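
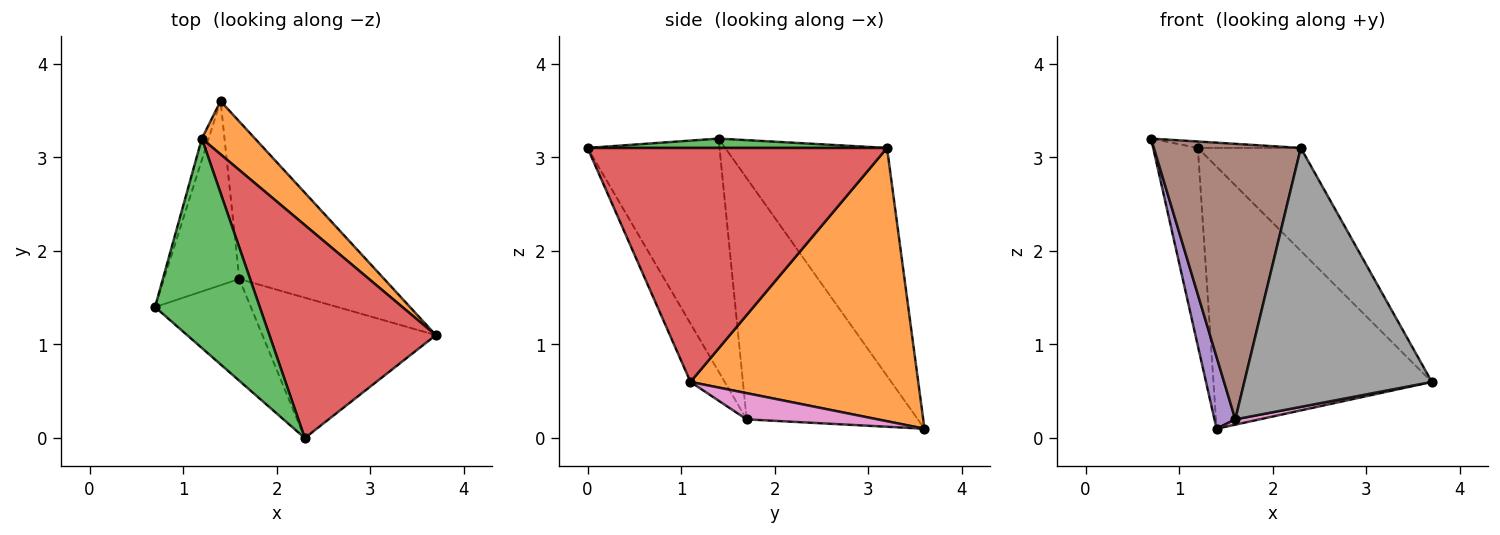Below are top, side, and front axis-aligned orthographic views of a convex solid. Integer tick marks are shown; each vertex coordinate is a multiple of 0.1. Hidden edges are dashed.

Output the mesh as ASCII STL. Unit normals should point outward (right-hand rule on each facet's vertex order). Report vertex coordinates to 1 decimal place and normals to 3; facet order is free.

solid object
 facet normal -0.964 0.266 -0.029
  outer loop
   vertex 1.2 3.2 3.1
   vertex 1.4 3.6 0.1
   vertex 0.7 1.4 3.2
  endloop
 endfacet
 facet normal 0.715 0.685 0.139
  outer loop
   vertex 1.2 3.2 3.1
   vertex 3.7 1.1 0.6
   vertex 1.4 3.6 0.1
  endloop
 endfacet
 facet normal 0.089 0.031 0.996
  outer loop
   vertex 1.2 3.2 3.1
   vertex 0.7 1.4 3.2
   vertex 2.3 0.0 3.1
  endloop
 endfacet
 facet normal 0.785 0.270 0.558
  outer loop
   vertex 1.2 3.2 3.1
   vertex 2.3 0.0 3.1
   vertex 3.7 1.1 0.6
  endloop
 endfacet
 facet normal -0.948 -0.115 -0.296
  outer loop
   vertex 1.6 1.7 0.2
   vertex 0.7 1.4 3.2
   vertex 1.4 3.6 0.1
  endloop
 endfacet
 facet normal -0.644 -0.717 -0.265
  outer loop
   vertex 1.6 1.7 0.2
   vertex 2.3 0.0 3.1
   vertex 0.7 1.4 3.2
  endloop
 endfacet
 facet normal 0.178 -0.033 -0.983
  outer loop
   vertex 1.6 1.7 0.2
   vertex 1.4 3.6 0.1
   vertex 3.7 1.1 0.6
  endloop
 endfacet
 facet normal -0.158 -0.868 -0.471
  outer loop
   vertex 1.6 1.7 0.2
   vertex 3.7 1.1 0.6
   vertex 2.3 0.0 3.1
  endloop
 endfacet
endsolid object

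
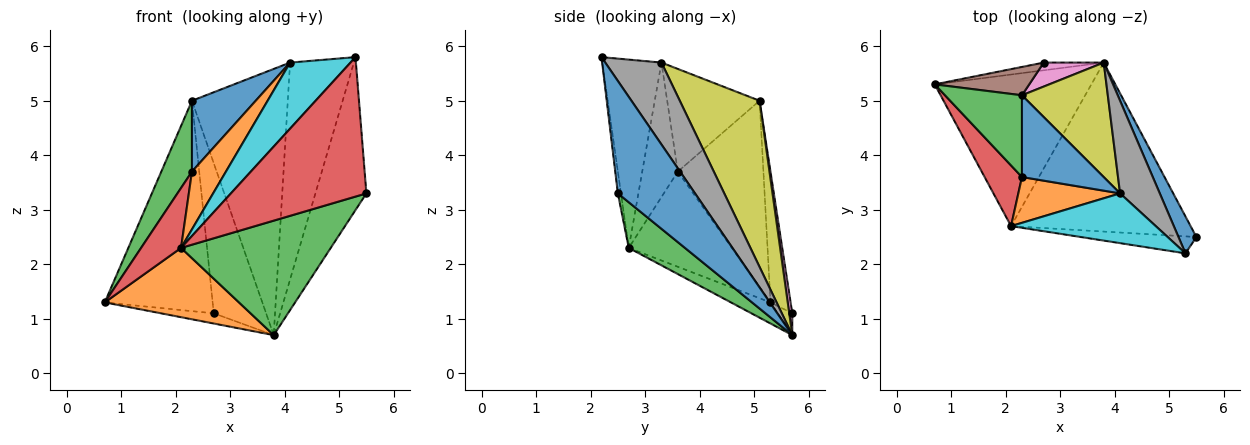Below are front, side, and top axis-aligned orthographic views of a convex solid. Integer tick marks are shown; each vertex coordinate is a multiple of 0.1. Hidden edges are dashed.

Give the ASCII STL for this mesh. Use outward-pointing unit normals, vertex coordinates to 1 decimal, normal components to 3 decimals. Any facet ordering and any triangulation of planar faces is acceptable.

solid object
 facet normal 0.827 0.546 0.132
  outer loop
   vertex 5.3 2.2 5.8
   vertex 5.5 2.5 3.3
   vertex 3.8 5.7 0.7
  endloop
 endfacet
 facet normal -0.121 -0.413 -0.903
  outer loop
   vertex 2.1 2.7 2.3
   vertex 0.7 5.3 1.3
   vertex 3.8 5.7 0.7
  endloop
 endfacet
 facet normal 0.206 -0.549 -0.810
  outer loop
   vertex 2.1 2.7 2.3
   vertex 3.8 5.7 0.7
   vertex 5.5 2.5 3.3
  endloop
 endfacet
 facet normal -0.023 -0.992 -0.121
  outer loop
   vertex 2.1 2.7 2.3
   vertex 5.5 2.5 3.3
   vertex 5.3 2.2 5.8
  endloop
 endfacet
 facet normal -0.215 0.778 -0.590
  outer loop
   vertex 2.7 5.7 1.1
   vertex 3.8 5.7 0.7
   vertex 0.7 5.3 1.3
  endloop
 endfacet
 facet normal -0.182 0.975 0.131
  outer loop
   vertex 2.7 5.7 1.1
   vertex 0.7 5.3 1.3
   vertex 2.3 5.1 5.0
  endloop
 endfacet
 facet normal 0.057 0.986 0.158
  outer loop
   vertex 2.7 5.7 1.1
   vertex 2.3 5.1 5.0
   vertex 3.8 5.7 0.7
  endloop
 endfacet
 facet normal 0.630 0.715 0.305
  outer loop
   vertex 4.1 3.3 5.7
   vertex 5.3 2.2 5.8
   vertex 3.8 5.7 0.7
  endloop
 endfacet
 facet normal 0.608 0.730 0.314
  outer loop
   vertex 4.1 3.3 5.7
   vertex 3.8 5.7 0.7
   vertex 2.3 5.1 5.0
  endloop
 endfacet
 facet normal -0.616 -0.629 0.474
  outer loop
   vertex 4.1 3.3 5.7
   vertex 2.1 2.7 2.3
   vertex 5.3 2.2 5.8
  endloop
 endfacet
 facet normal -0.688 -0.475 0.548
  outer loop
   vertex 2.3 3.6 3.7
   vertex 4.1 3.3 5.7
   vertex 2.3 5.1 5.0
  endloop
 endfacet
 facet normal -0.634 -0.606 0.480
  outer loop
   vertex 2.3 3.6 3.7
   vertex 2.1 2.7 2.3
   vertex 4.1 3.3 5.7
  endloop
 endfacet
 facet normal -0.877 -0.314 0.362
  outer loop
   vertex 2.3 3.6 3.7
   vertex 2.3 5.1 5.0
   vertex 0.7 5.3 1.3
  endloop
 endfacet
 facet normal -0.876 -0.339 0.343
  outer loop
   vertex 2.3 3.6 3.7
   vertex 0.7 5.3 1.3
   vertex 2.1 2.7 2.3
  endloop
 endfacet
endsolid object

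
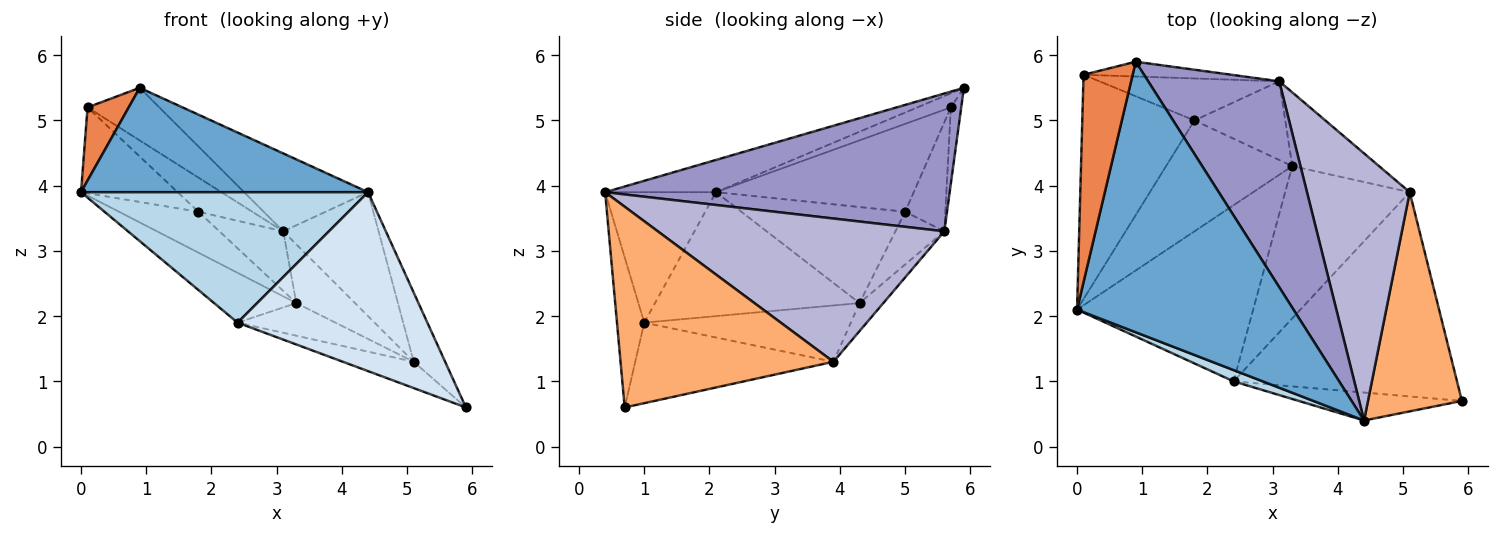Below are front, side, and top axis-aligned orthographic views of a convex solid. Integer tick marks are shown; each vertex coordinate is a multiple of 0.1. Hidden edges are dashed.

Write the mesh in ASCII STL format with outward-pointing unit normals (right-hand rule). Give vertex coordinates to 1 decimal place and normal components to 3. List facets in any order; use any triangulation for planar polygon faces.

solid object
 facet normal -0.138 -0.356 0.924
  outer loop
   vertex 4.4 0.4 3.9
   vertex 0.9 5.9 5.5
   vertex 0.0 2.1 3.9
  endloop
 endfacet
 facet normal -0.561 0.225 -0.797
  outer loop
   vertex 2.4 1.0 1.9
   vertex 0.0 2.1 3.9
   vertex 3.3 4.3 2.2
  endloop
 endfacet
 facet normal -0.359 -0.930 0.080
  outer loop
   vertex 2.4 1.0 1.9
   vertex 4.4 0.4 3.9
   vertex 0.0 2.1 3.9
  endloop
 endfacet
 facet normal -0.141 -0.978 -0.153
  outer loop
   vertex 2.4 1.0 1.9
   vertex 5.9 0.7 0.6
   vertex 4.4 0.4 3.9
  endloop
 endfacet
 facet normal -0.261 -0.321 0.910
  outer loop
   vertex 0.1 5.7 5.2
   vertex 0.0 2.1 3.9
   vertex 0.9 5.9 5.5
  endloop
 endfacet
 facet normal 0.898 0.133 0.420
  outer loop
   vertex 5.1 3.9 1.3
   vertex 4.4 0.4 3.9
   vertex 5.9 0.7 0.6
  endloop
 endfacet
 facet normal -0.337 0.120 -0.934
  outer loop
   vertex 5.1 3.9 1.3
   vertex 5.9 0.7 0.6
   vertex 2.4 1.0 1.9
  endloop
 endfacet
 facet normal -0.405 0.192 -0.894
  outer loop
   vertex 5.1 3.9 1.3
   vertex 2.4 1.0 1.9
   vertex 3.3 4.3 2.2
  endloop
 endfacet
 facet normal -0.581 0.282 -0.763
  outer loop
   vertex 1.8 5.0 3.6
   vertex 3.3 4.3 2.2
   vertex 0.0 2.1 3.9
  endloop
 endfacet
 facet normal -0.591 0.289 -0.754
  outer loop
   vertex 1.8 5.0 3.6
   vertex 0.0 2.1 3.9
   vertex 0.1 5.7 5.2
  endloop
 endfacet
 facet normal -0.245 0.604 -0.758
  outer loop
   vertex 3.1 5.6 3.3
   vertex 5.1 3.9 1.3
   vertex 3.3 4.3 2.2
  endloop
 endfacet
 facet normal -0.420 0.548 -0.724
  outer loop
   vertex 3.1 5.6 3.3
   vertex 3.3 4.3 2.2
   vertex 1.8 5.0 3.6
  endloop
 endfacet
 facet normal 0.701 0.252 0.667
  outer loop
   vertex 3.1 5.6 3.3
   vertex 0.9 5.9 5.5
   vertex 4.4 0.4 3.9
  endloop
 endfacet
 facet normal 0.784 0.261 0.563
  outer loop
   vertex 3.1 5.6 3.3
   vertex 4.4 0.4 3.9
   vertex 5.1 3.9 1.3
  endloop
 endfacet
 facet normal -0.138 0.954 -0.268
  outer loop
   vertex 3.1 5.6 3.3
   vertex 0.1 5.7 5.2
   vertex 0.9 5.9 5.5
  endloop
 endfacet
 facet normal -0.426 0.571 -0.702
  outer loop
   vertex 3.1 5.6 3.3
   vertex 1.8 5.0 3.6
   vertex 0.1 5.7 5.2
  endloop
 endfacet
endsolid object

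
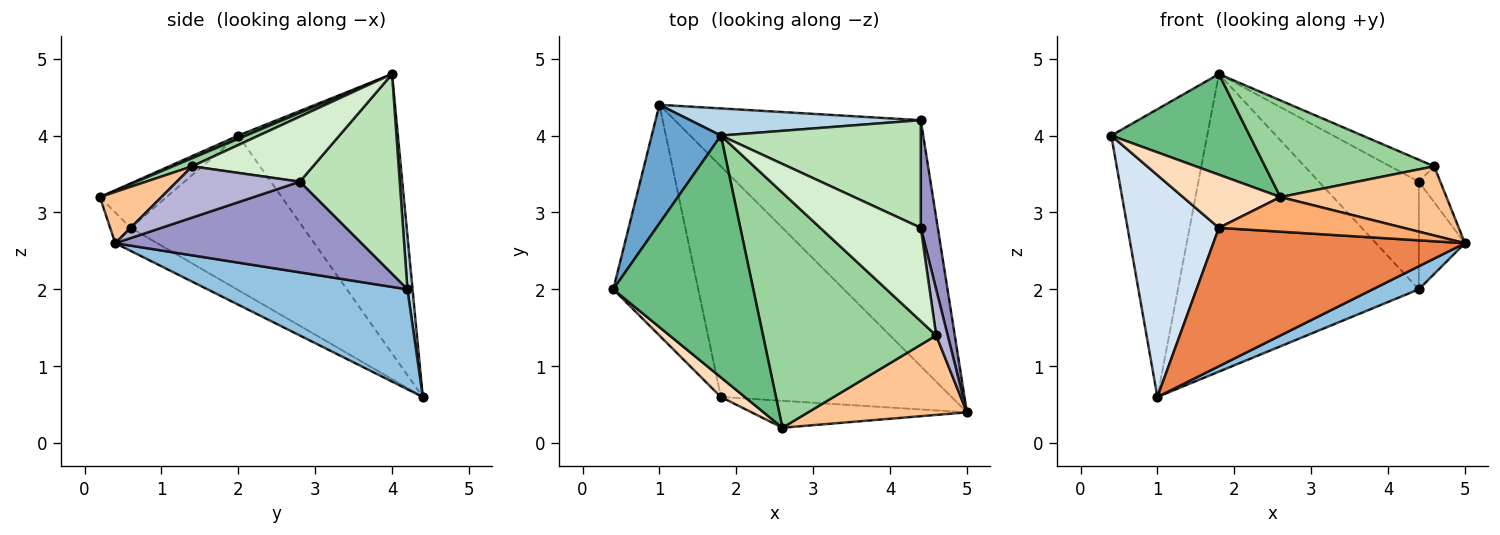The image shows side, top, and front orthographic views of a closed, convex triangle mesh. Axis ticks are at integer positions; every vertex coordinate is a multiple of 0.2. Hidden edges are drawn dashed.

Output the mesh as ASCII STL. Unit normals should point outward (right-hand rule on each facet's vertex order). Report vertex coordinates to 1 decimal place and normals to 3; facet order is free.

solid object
 facet normal -0.838 0.504 0.208
  outer loop
   vertex 1.8 4.0 4.8
   vertex 1.0 4.4 0.6
   vertex 0.4 2.0 4.0
  endloop
 endfacet
 facet normal 0.375 -0.087 -0.923
  outer loop
   vertex 4.4 4.2 2.0
   vertex 5.0 0.4 2.6
   vertex 1.0 4.4 0.6
  endloop
 endfacet
 facet normal 0.021 0.996 0.091
  outer loop
   vertex 4.4 4.2 2.0
   vertex 1.0 4.4 0.6
   vertex 1.8 4.0 4.8
  endloop
 endfacet
 facet normal -0.795 -0.420 -0.437
  outer loop
   vertex 1.8 0.6 2.8
   vertex 0.4 2.0 4.0
   vertex 1.0 4.4 0.6
  endloop
 endfacet
 facet normal -0.085 -0.513 -0.854
  outer loop
   vertex 1.8 0.6 2.8
   vertex 1.0 4.4 0.6
   vertex 5.0 0.4 2.6
  endloop
 endfacet
 facet normal -0.087 -0.786 -0.612
  outer loop
   vertex 2.6 0.2 3.2
   vertex 1.8 0.6 2.8
   vertex 5.0 0.4 2.6
  endloop
 endfacet
 facet normal 0.236 -0.638 0.733
  outer loop
   vertex 2.6 0.2 3.2
   vertex 5.0 0.4 2.6
   vertex 4.6 1.4 3.6
  endloop
 endfacet
 facet normal -0.540 -0.790 0.291
  outer loop
   vertex 2.6 0.2 3.2
   vertex 0.4 2.0 4.0
   vertex 1.8 0.6 2.8
  endloop
 endfacet
 facet normal 0.021 -0.384 0.923
  outer loop
   vertex 2.6 0.2 3.2
   vertex 1.8 4.0 4.8
   vertex 0.4 2.0 4.0
  endloop
 endfacet
 facet normal 0.043 -0.380 0.924
  outer loop
   vertex 2.6 0.2 3.2
   vertex 4.6 1.4 3.6
   vertex 1.8 4.0 4.8
  endloop
 endfacet
 facet normal 0.577 0.577 0.577
  outer loop
   vertex 4.4 2.8 3.4
   vertex 4.4 4.2 2.0
   vertex 1.8 4.0 4.8
  endloop
 endfacet
 facet normal 0.533 0.194 0.824
  outer loop
   vertex 4.4 2.8 3.4
   vertex 1.8 4.0 4.8
   vertex 4.6 1.4 3.6
  endloop
 endfacet
 facet normal 0.967 0.181 0.181
  outer loop
   vertex 4.4 2.8 3.4
   vertex 5.0 0.4 2.6
   vertex 4.4 4.2 2.0
  endloop
 endfacet
 facet normal 0.962 0.168 0.216
  outer loop
   vertex 4.4 2.8 3.4
   vertex 4.6 1.4 3.6
   vertex 5.0 0.4 2.6
  endloop
 endfacet
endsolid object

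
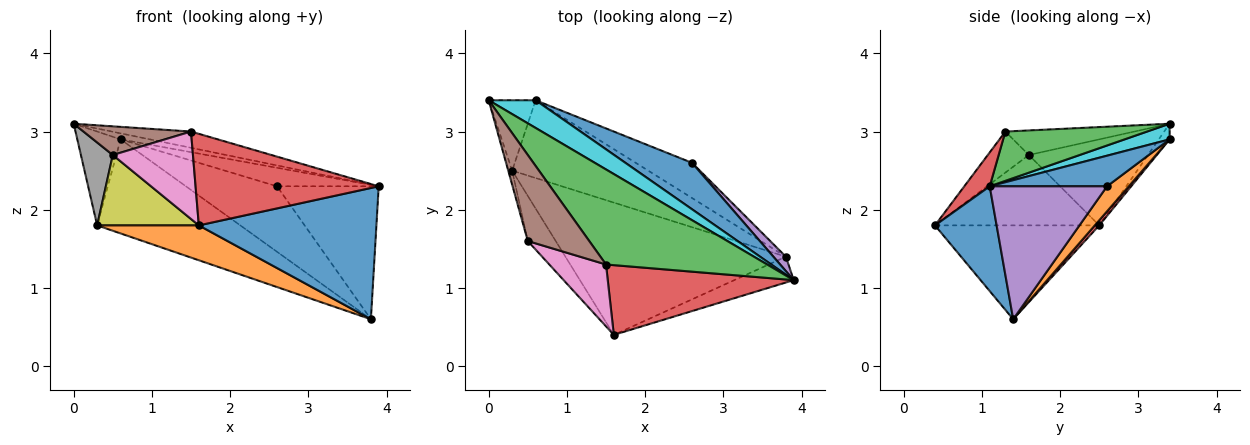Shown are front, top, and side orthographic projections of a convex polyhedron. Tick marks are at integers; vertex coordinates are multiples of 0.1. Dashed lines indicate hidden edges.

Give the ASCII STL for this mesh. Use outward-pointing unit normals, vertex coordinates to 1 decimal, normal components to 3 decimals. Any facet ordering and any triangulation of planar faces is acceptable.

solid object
 facet normal 0.322 -0.929 -0.183
  outer loop
   vertex 3.8 1.4 0.6
   vertex 3.9 1.1 2.3
   vertex 1.6 0.4 1.8
  endloop
 endfacet
 facet normal -0.381 -0.236 -0.894
  outer loop
   vertex 0.3 2.5 1.8
   vertex 3.8 1.4 0.6
   vertex 1.6 0.4 1.8
  endloop
 endfacet
 facet normal 0.289 0.161 0.944
  outer loop
   vertex 1.5 1.3 3.0
   vertex 3.9 1.1 2.3
   vertex 0.0 3.4 3.1
  endloop
 endfacet
 facet normal 0.110 -0.791 0.602
  outer loop
   vertex 1.5 1.3 3.0
   vertex 1.6 0.4 1.8
   vertex 3.9 1.1 2.3
  endloop
 endfacet
 facet normal 0.754 0.653 0.071
  outer loop
   vertex 2.6 2.6 2.3
   vertex 3.9 1.1 2.3
   vertex 3.8 1.4 0.6
  endloop
 endfacet
 facet normal -0.355 -0.296 0.887
  outer loop
   vertex 0.5 1.6 2.7
   vertex 1.5 1.3 3.0
   vertex 0.0 3.4 3.1
  endloop
 endfacet
 facet normal -0.386 -0.753 0.533
  outer loop
   vertex 0.5 1.6 2.7
   vertex 1.6 0.4 1.8
   vertex 1.5 1.3 3.0
  endloop
 endfacet
 facet normal -0.965 -0.258 -0.044
  outer loop
   vertex 0.5 1.6 2.7
   vertex 0.0 3.4 3.1
   vertex 0.3 2.5 1.8
  endloop
 endfacet
 facet normal -0.806 -0.499 -0.320
  outer loop
   vertex 0.5 1.6 2.7
   vertex 0.3 2.5 1.8
   vertex 1.6 0.4 1.8
  endloop
 endfacet
 facet normal 0.310 0.202 0.929
  outer loop
   vertex 0.6 3.4 2.9
   vertex 0.0 3.4 3.1
   vertex 3.9 1.1 2.3
  endloop
 endfacet
 facet normal 0.392 0.340 0.855
  outer loop
   vertex 0.6 3.4 2.9
   vertex 3.9 1.1 2.3
   vertex 2.6 2.6 2.3
  endloop
 endfacet
 facet normal 0.206 0.862 -0.463
  outer loop
   vertex 0.6 3.4 2.9
   vertex 2.6 2.6 2.3
   vertex 3.8 1.4 0.6
  endloop
 endfacet
 facet normal -0.196 0.784 -0.588
  outer loop
   vertex 0.6 3.4 2.9
   vertex 0.3 2.5 1.8
   vertex 0.0 3.4 3.1
  endloop
 endfacet
 facet normal 0.024 0.771 -0.637
  outer loop
   vertex 0.6 3.4 2.9
   vertex 3.8 1.4 0.6
   vertex 0.3 2.5 1.8
  endloop
 endfacet
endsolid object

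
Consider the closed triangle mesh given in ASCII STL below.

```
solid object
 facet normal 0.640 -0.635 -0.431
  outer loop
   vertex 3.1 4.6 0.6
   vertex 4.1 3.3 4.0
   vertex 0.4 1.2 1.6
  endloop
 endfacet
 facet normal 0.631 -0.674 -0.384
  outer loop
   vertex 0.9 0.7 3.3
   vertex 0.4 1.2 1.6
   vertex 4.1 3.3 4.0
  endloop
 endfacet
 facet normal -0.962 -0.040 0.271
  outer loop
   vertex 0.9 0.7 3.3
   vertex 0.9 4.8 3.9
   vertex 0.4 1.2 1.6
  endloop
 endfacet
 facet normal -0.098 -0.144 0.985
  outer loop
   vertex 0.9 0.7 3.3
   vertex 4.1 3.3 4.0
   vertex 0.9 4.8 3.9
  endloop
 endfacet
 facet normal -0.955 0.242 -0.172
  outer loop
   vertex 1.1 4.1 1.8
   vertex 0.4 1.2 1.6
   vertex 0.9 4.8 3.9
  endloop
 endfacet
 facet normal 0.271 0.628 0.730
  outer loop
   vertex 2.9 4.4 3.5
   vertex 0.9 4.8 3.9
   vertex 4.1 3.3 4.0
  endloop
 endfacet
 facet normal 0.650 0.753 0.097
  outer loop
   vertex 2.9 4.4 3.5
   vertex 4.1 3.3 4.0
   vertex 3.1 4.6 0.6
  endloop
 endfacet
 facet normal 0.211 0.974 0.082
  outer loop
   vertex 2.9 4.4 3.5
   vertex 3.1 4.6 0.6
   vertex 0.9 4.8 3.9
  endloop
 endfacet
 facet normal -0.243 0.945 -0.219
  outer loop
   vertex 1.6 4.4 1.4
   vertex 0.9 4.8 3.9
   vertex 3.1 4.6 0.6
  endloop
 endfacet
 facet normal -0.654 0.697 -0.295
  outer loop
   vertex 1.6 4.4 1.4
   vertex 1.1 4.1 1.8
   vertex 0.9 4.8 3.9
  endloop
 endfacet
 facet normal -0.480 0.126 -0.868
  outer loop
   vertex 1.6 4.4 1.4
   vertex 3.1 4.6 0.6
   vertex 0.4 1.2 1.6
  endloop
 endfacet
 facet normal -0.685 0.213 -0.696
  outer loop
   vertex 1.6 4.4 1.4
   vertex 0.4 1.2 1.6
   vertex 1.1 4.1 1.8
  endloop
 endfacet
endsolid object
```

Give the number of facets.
12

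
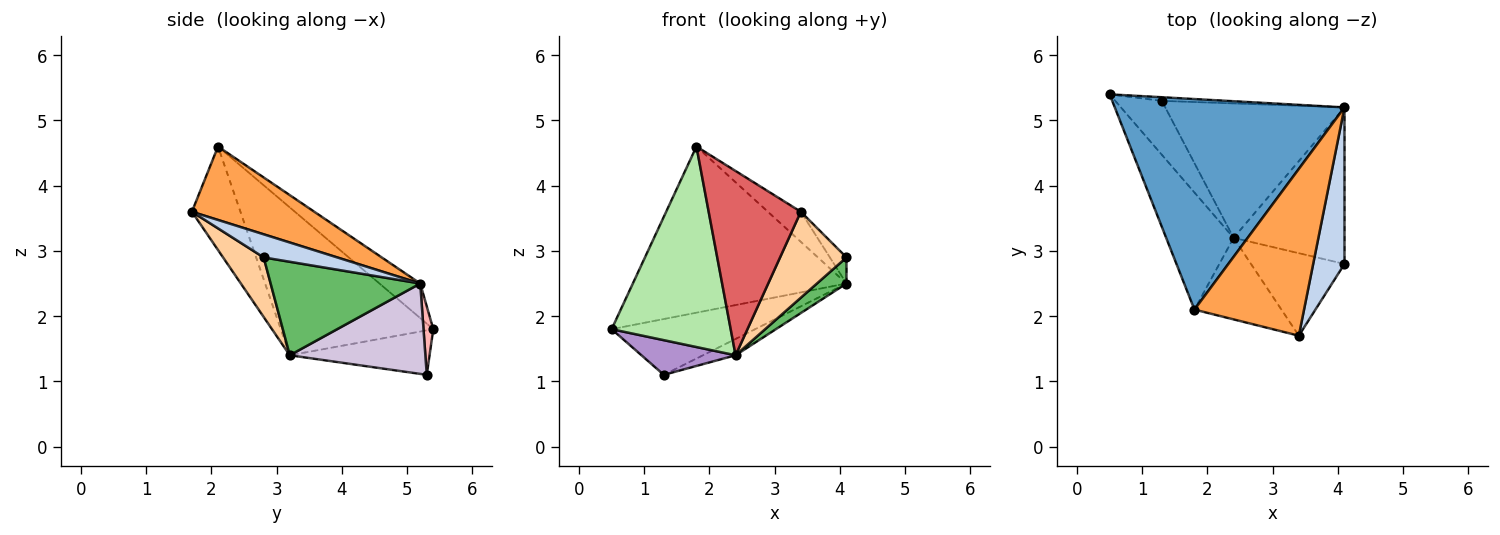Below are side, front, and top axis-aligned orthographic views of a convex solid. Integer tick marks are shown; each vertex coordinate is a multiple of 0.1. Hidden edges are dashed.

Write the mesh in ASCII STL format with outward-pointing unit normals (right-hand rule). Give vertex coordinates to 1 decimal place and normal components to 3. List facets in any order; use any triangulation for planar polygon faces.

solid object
 facet normal -0.117 0.615 0.780
  outer loop
   vertex 4.1 5.2 2.5
   vertex 0.5 5.4 1.8
   vertex 1.8 2.1 4.6
  endloop
 endfacet
 facet normal 0.589 0.133 0.797
  outer loop
   vertex 4.1 5.2 2.5
   vertex 3.4 1.7 3.6
   vertex 4.1 2.8 2.9
  endloop
 endfacet
 facet normal 0.551 0.148 0.822
  outer loop
   vertex 4.1 5.2 2.5
   vertex 1.8 2.1 4.6
   vertex 3.4 1.7 3.6
  endloop
 endfacet
 facet normal 0.404 -0.660 -0.634
  outer loop
   vertex 2.4 3.2 1.4
   vertex 4.1 2.8 2.9
   vertex 3.4 1.7 3.6
  endloop
 endfacet
 facet normal 0.639 -0.126 -0.758
  outer loop
   vertex 2.4 3.2 1.4
   vertex 4.1 5.2 2.5
   vertex 4.1 2.8 2.9
  endloop
 endfacet
 facet normal -0.742 -0.579 -0.338
  outer loop
   vertex 2.4 3.2 1.4
   vertex 1.8 2.1 4.6
   vertex 0.5 5.4 1.8
  endloop
 endfacet
 facet normal -0.434 -0.824 -0.365
  outer loop
   vertex 2.4 3.2 1.4
   vertex 3.4 1.7 3.6
   vertex 1.8 2.1 4.6
  endloop
 endfacet
 facet normal 0.068 0.996 -0.065
  outer loop
   vertex 1.3 5.3 1.1
   vertex 0.5 5.4 1.8
   vertex 4.1 5.2 2.5
  endloop
 endfacet
 facet normal -0.626 -0.422 -0.656
  outer loop
   vertex 1.3 5.3 1.1
   vertex 2.4 3.2 1.4
   vertex 0.5 5.4 1.8
  endloop
 endfacet
 facet normal 0.448 0.108 -0.888
  outer loop
   vertex 1.3 5.3 1.1
   vertex 4.1 5.2 2.5
   vertex 2.4 3.2 1.4
  endloop
 endfacet
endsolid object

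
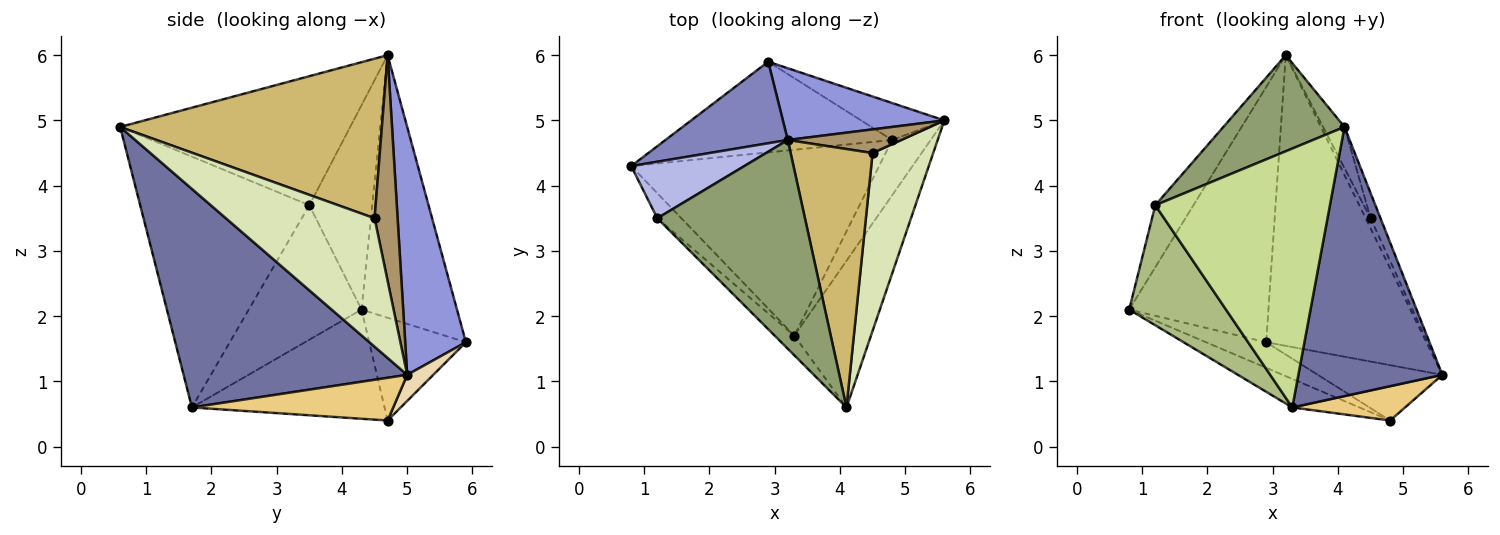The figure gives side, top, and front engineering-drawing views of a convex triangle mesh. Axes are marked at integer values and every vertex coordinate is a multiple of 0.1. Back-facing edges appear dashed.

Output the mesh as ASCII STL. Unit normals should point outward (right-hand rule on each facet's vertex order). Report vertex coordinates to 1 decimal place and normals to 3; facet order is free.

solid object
 facet normal 0.806 -0.519 -0.283
  outer loop
   vertex 3.3 1.7 0.6
   vertex 5.6 5.0 1.1
   vertex 4.1 0.6 4.9
  endloop
 endfacet
 facet normal -0.547 0.797 0.255
  outer loop
   vertex 2.9 5.9 1.6
   vertex 0.8 4.3 2.1
   vertex 3.2 4.7 6.0
  endloop
 endfacet
 facet normal 0.345 0.911 0.225
  outer loop
   vertex 2.9 5.9 1.6
   vertex 3.2 4.7 6.0
   vertex 5.6 5.0 1.1
  endloop
 endfacet
 facet normal -0.773 0.469 0.428
  outer loop
   vertex 1.2 3.5 3.7
   vertex 3.2 4.7 6.0
   vertex 0.8 4.3 2.1
  endloop
 endfacet
 facet normal -0.622 -0.327 0.711
  outer loop
   vertex 1.2 3.5 3.7
   vertex 4.1 0.6 4.9
   vertex 3.2 4.7 6.0
  endloop
 endfacet
 facet normal -0.752 -0.645 -0.135
  outer loop
   vertex 1.2 3.5 3.7
   vertex 0.8 4.3 2.1
   vertex 3.3 1.7 0.6
  endloop
 endfacet
 facet normal -0.695 -0.717 -0.054
  outer loop
   vertex 1.2 3.5 3.7
   vertex 3.3 1.7 0.6
   vertex 4.1 0.6 4.9
  endloop
 endfacet
 facet normal 0.903 0.060 0.426
  outer loop
   vertex 4.5 4.5 3.5
   vertex 4.1 0.6 4.9
   vertex 5.6 5.0 1.1
  endloop
 endfacet
 facet normal 0.878 0.188 0.441
  outer loop
   vertex 4.5 4.5 3.5
   vertex 5.6 5.0 1.1
   vertex 3.2 4.7 6.0
  endloop
 endfacet
 facet normal 0.887 0.073 0.456
  outer loop
   vertex 4.5 4.5 3.5
   vertex 3.2 4.7 6.0
   vertex 4.1 0.6 4.9
  endloop
 endfacet
 facet normal 0.685 -0.384 -0.619
  outer loop
   vertex 4.8 4.7 0.4
   vertex 5.6 5.0 1.1
   vertex 3.3 1.7 0.6
  endloop
 endfacet
 facet normal 0.172 0.819 -0.547
  outer loop
   vertex 4.8 4.7 0.4
   vertex 2.9 5.9 1.6
   vertex 5.6 5.0 1.1
  endloop
 endfacet
 facet normal -0.399 0.139 -0.906
  outer loop
   vertex 4.8 4.7 0.4
   vertex 3.3 1.7 0.6
   vertex 0.8 4.3 2.1
  endloop
 endfacet
 facet normal -0.400 0.249 -0.882
  outer loop
   vertex 4.8 4.7 0.4
   vertex 0.8 4.3 2.1
   vertex 2.9 5.9 1.6
  endloop
 endfacet
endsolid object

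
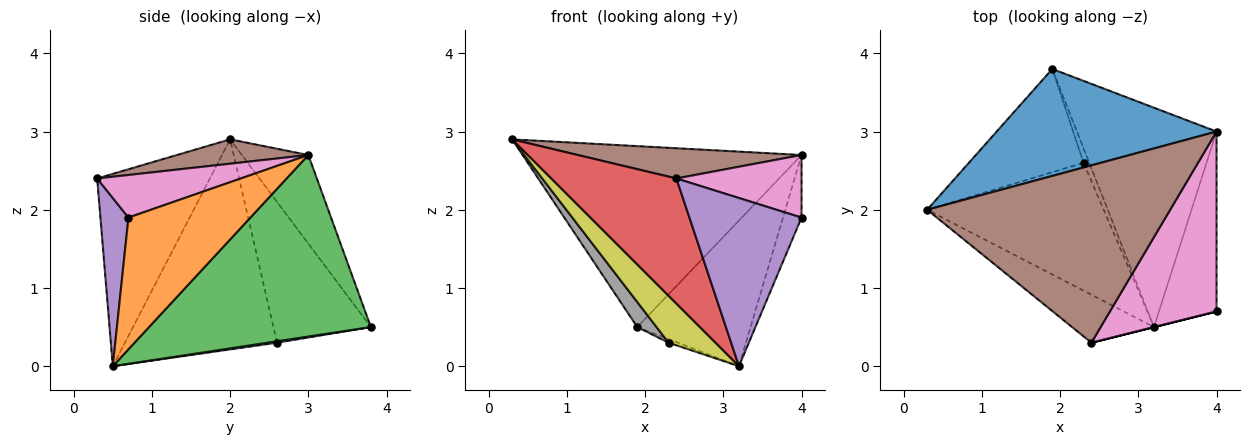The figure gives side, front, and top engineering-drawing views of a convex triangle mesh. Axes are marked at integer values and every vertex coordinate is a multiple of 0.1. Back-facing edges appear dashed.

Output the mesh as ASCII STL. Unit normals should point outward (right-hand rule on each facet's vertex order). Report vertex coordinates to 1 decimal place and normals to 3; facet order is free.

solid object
 facet normal -0.201 0.843 0.498
  outer loop
   vertex 4.0 3.0 2.7
   vertex 1.9 3.8 0.5
   vertex 0.3 2.0 2.9
  endloop
 endfacet
 facet normal 0.908 0.138 -0.397
  outer loop
   vertex 4.0 3.0 2.7
   vertex 4.0 0.7 1.9
   vertex 3.2 0.5 0.0
  endloop
 endfacet
 facet normal 0.735 0.375 -0.565
  outer loop
   vertex 4.0 3.0 2.7
   vertex 3.2 0.5 0.0
   vertex 1.9 3.8 0.5
  endloop
 endfacet
 facet normal -0.644 -0.715 -0.274
  outer loop
   vertex 2.4 0.3 2.4
   vertex 0.3 2.0 2.9
   vertex 3.2 0.5 0.0
  endloop
 endfacet
 facet normal 0.243 -0.970 0.000
  outer loop
   vertex 2.4 0.3 2.4
   vertex 3.2 0.5 0.0
   vertex 4.0 0.7 1.9
  endloop
 endfacet
 facet normal 0.098 -0.167 0.981
  outer loop
   vertex 2.4 0.3 2.4
   vertex 4.0 3.0 2.7
   vertex 0.3 2.0 2.9
  endloop
 endfacet
 facet normal 0.353 -0.307 0.884
  outer loop
   vertex 2.4 0.3 2.4
   vertex 4.0 0.7 1.9
   vertex 4.0 3.0 2.7
  endloop
 endfacet
 facet normal -0.766 -0.151 -0.624
  outer loop
   vertex 2.3 2.6 0.3
   vertex 0.3 2.0 2.9
   vertex 1.9 3.8 0.5
  endloop
 endfacet
 facet normal -0.745 -0.230 -0.626
  outer loop
   vertex 2.3 2.6 0.3
   vertex 3.2 0.5 0.0
   vertex 0.3 2.0 2.9
  endloop
 endfacet
 facet normal 0.236 0.236 -0.943
  outer loop
   vertex 2.3 2.6 0.3
   vertex 1.9 3.8 0.5
   vertex 3.2 0.5 0.0
  endloop
 endfacet
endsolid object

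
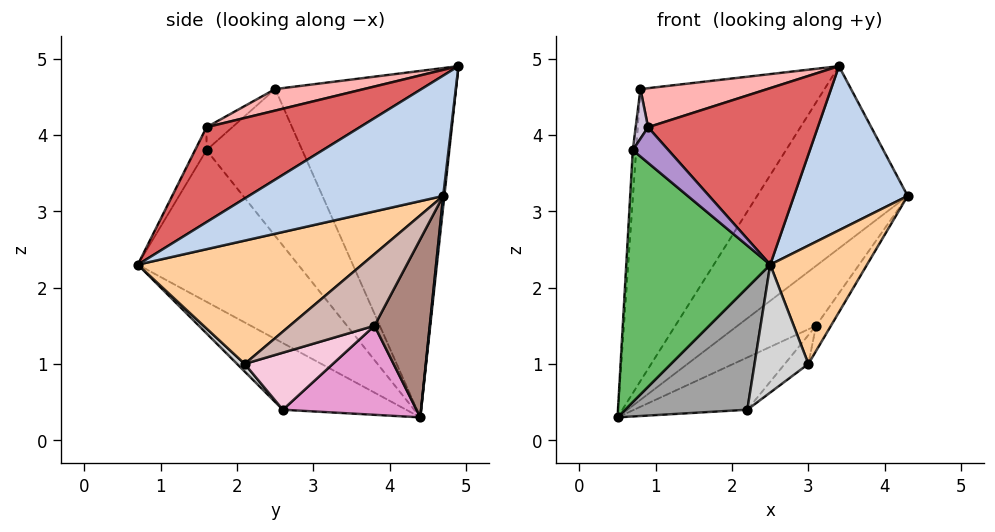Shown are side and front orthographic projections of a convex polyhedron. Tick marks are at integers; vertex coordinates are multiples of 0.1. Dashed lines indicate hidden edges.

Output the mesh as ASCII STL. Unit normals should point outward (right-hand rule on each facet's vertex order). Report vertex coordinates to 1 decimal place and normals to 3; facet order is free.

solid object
 facet normal 0.008 0.994 -0.113
  outer loop
   vertex 3.4 4.9 4.9
   vertex 4.3 4.7 3.2
   vertex 0.5 4.4 0.3
  endloop
 endfacet
 facet normal 0.767 -0.448 0.459
  outer loop
   vertex 3.4 4.9 4.9
   vertex 2.5 0.7 2.3
   vertex 4.3 4.7 3.2
  endloop
 endfacet
 facet normal -0.658 0.670 0.342
  outer loop
   vertex 0.8 2.5 4.6
   vertex 3.4 4.9 4.9
   vertex 0.5 4.4 0.3
  endloop
 endfacet
 facet normal 0.916 -0.395 -0.074
  outer loop
   vertex 3.0 2.1 1.0
   vertex 4.3 4.7 3.2
   vertex 2.5 0.7 2.3
  endloop
 endfacet
 facet normal -0.668 -0.599 -0.441
  outer loop
   vertex 0.7 1.6 3.8
   vertex 0.5 4.4 0.3
   vertex 2.5 0.7 2.3
  endloop
 endfacet
 facet normal -0.996 0.035 0.085
  outer loop
   vertex 0.7 1.6 3.8
   vertex 0.8 2.5 4.6
   vertex 0.5 4.4 0.3
  endloop
 endfacet
 facet normal 0.482 -0.534 0.695
  outer loop
   vertex 0.9 1.6 4.1
   vertex 2.5 0.7 2.3
   vertex 3.4 4.9 4.9
  endloop
 endfacet
 facet normal 0.305 -0.436 0.846
  outer loop
   vertex 0.9 1.6 4.1
   vertex 3.4 4.9 4.9
   vertex 0.8 2.5 4.6
  endloop
 endfacet
 facet normal -0.300 -0.933 0.200
  outer loop
   vertex 0.9 1.6 4.1
   vertex 0.7 1.6 3.8
   vertex 2.5 0.7 2.3
  endloop
 endfacet
 facet normal -0.772 -0.372 0.515
  outer loop
   vertex 0.9 1.6 4.1
   vertex 0.8 2.5 4.6
   vertex 0.7 1.6 3.8
  endloop
 endfacet
 facet normal 0.441 0.626 -0.643
  outer loop
   vertex 3.1 3.8 1.5
   vertex 0.5 4.4 0.3
   vertex 4.3 4.7 3.2
  endloop
 endfacet
 facet normal 0.774 0.136 -0.618
  outer loop
   vertex 3.1 3.8 1.5
   vertex 4.3 4.7 3.2
   vertex 3.0 2.1 1.0
  endloop
 endfacet
 facet normal 0.459 0.389 -0.799
  outer loop
   vertex 2.2 2.6 0.4
   vertex 0.5 4.4 0.3
   vertex 3.1 3.8 1.5
  endloop
 endfacet
 facet normal 0.659 0.176 -0.731
  outer loop
   vertex 2.2 2.6 0.4
   vertex 3.1 3.8 1.5
   vertex 3.0 2.1 1.0
  endloop
 endfacet
 facet normal -0.611 -0.606 -0.509
  outer loop
   vertex 2.2 2.6 0.4
   vertex 2.5 0.7 2.3
   vertex 0.5 4.4 0.3
  endloop
 endfacet
 facet normal 0.099 -0.696 -0.711
  outer loop
   vertex 2.2 2.6 0.4
   vertex 3.0 2.1 1.0
   vertex 2.5 0.7 2.3
  endloop
 endfacet
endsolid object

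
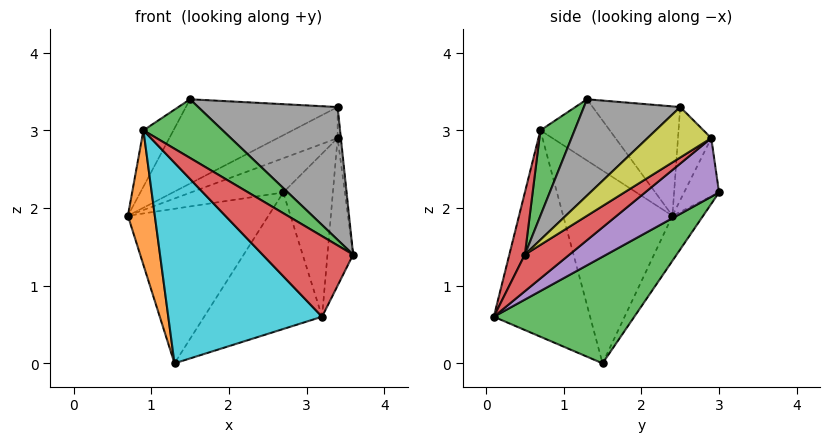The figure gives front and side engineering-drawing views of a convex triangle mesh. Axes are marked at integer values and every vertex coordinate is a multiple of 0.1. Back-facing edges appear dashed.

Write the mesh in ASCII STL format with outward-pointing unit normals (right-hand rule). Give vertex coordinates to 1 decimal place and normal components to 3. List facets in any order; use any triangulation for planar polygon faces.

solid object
 facet normal -0.189 0.863 -0.468
  outer loop
   vertex 1.3 1.5 0.0
   vertex 0.7 2.4 1.9
   vertex 2.7 3.0 2.2
  endloop
 endfacet
 facet normal -0.318 0.841 0.438
  outer loop
   vertex 3.4 2.9 2.9
   vertex 2.7 3.0 2.2
   vertex 0.7 2.4 1.9
  endloop
 endfacet
 facet normal 0.562 0.472 -0.679
  outer loop
   vertex 3.2 0.1 0.6
   vertex 1.3 1.5 0.0
   vertex 2.7 3.0 2.2
  endloop
 endfacet
 facet normal 0.716 0.412 -0.564
  outer loop
   vertex 3.2 0.1 0.6
   vertex 3.4 2.9 2.9
   vertex 3.6 0.5 1.4
  endloop
 endfacet
 facet normal 0.664 0.446 -0.600
  outer loop
   vertex 3.2 0.1 0.6
   vertex 2.7 3.0 2.2
   vertex 3.4 2.9 2.9
  endloop
 endfacet
 facet normal -0.371 0.643 0.670
  outer loop
   vertex 3.4 2.5 3.3
   vertex 0.7 2.4 1.9
   vertex 1.5 1.3 3.4
  endloop
 endfacet
 facet normal -0.366 0.658 0.658
  outer loop
   vertex 3.4 2.5 3.3
   vertex 3.4 2.9 2.9
   vertex 0.7 2.4 1.9
  endloop
 endfacet
 facet normal 0.417 -0.604 0.679
  outer loop
   vertex 3.4 2.5 3.3
   vertex 1.5 1.3 3.4
   vertex 3.6 0.5 1.4
  endloop
 endfacet
 facet normal 0.997 0.051 0.051
  outer loop
   vertex 3.4 2.5 3.3
   vertex 3.6 0.5 1.4
   vertex 3.4 2.9 2.9
  endloop
 endfacet
 facet normal -0.509 -0.812 -0.285
  outer loop
   vertex 0.9 0.7 3.0
   vertex 1.3 1.5 0.0
   vertex 3.2 0.1 0.6
  endloop
 endfacet
 facet normal -0.723 0.313 0.615
  outer loop
   vertex 0.9 0.7 3.0
   vertex 1.5 1.3 3.4
   vertex 0.7 2.4 1.9
  endloop
 endfacet
 facet normal -0.953 -0.235 -0.190
  outer loop
   vertex 0.9 0.7 3.0
   vertex 0.7 2.4 1.9
   vertex 1.3 1.5 0.0
  endloop
 endfacet
 facet normal 0.312 -0.723 0.617
  outer loop
   vertex 0.9 0.7 3.0
   vertex 3.6 0.5 1.4
   vertex 1.5 1.3 3.4
  endloop
 endfacet
 facet normal 0.156 -0.912 0.378
  outer loop
   vertex 0.9 0.7 3.0
   vertex 3.2 0.1 0.6
   vertex 3.6 0.5 1.4
  endloop
 endfacet
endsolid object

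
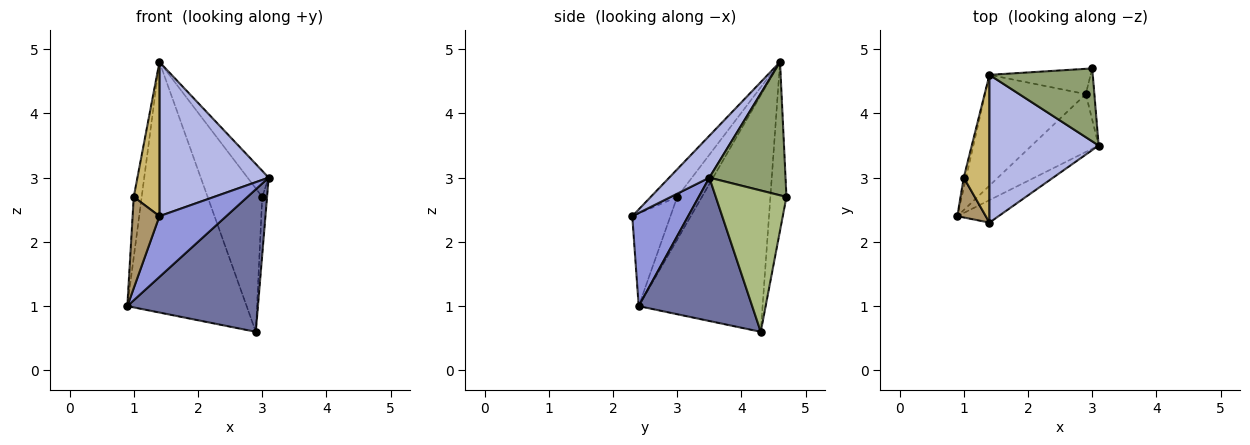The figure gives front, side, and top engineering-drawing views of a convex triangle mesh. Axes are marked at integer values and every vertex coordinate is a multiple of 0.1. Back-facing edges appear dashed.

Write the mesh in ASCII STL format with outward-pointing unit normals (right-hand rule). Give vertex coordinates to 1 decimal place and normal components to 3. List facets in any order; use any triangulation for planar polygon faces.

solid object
 facet normal 0.627 -0.722 -0.293
  outer loop
   vertex 2.9 4.3 0.6
   vertex 3.1 3.5 3.0
   vertex 0.9 2.4 1.0
  endloop
 endfacet
 facet normal -0.689 0.663 -0.293
  outer loop
   vertex 2.9 4.3 0.6
   vertex 0.9 2.4 1.0
   vertex 1.4 4.6 4.8
  endloop
 endfacet
 facet normal 0.617 -0.738 -0.273
  outer loop
   vertex 1.4 2.3 2.4
   vertex 0.9 2.4 1.0
   vertex 3.1 3.5 3.0
  endloop
 endfacet
 facet normal 0.257 -0.698 0.669
  outer loop
   vertex 1.4 2.3 2.4
   vertex 3.1 3.5 3.0
   vertex 1.4 4.6 4.8
  endloop
 endfacet
 facet normal 0.772 0.214 0.598
  outer loop
   vertex 3.0 4.7 2.7
   vertex 1.4 4.6 4.8
   vertex 3.1 3.5 3.0
  endloop
 endfacet
 facet normal 0.996 0.068 -0.060
  outer loop
   vertex 3.0 4.7 2.7
   vertex 3.1 3.5 3.0
   vertex 2.9 4.3 0.6
  endloop
 endfacet
 facet normal -0.278 0.946 -0.167
  outer loop
   vertex 3.0 4.7 2.7
   vertex 2.9 4.3 0.6
   vertex 1.4 4.6 4.8
  endloop
 endfacet
 facet normal -0.951 0.306 -0.052
  outer loop
   vertex 1.0 3.0 2.7
   vertex 1.4 4.6 4.8
   vertex 0.9 2.4 1.0
  endloop
 endfacet
 facet normal -0.793 -0.558 0.244
  outer loop
   vertex 1.0 3.0 2.7
   vertex 0.9 2.4 1.0
   vertex 1.4 2.3 2.4
  endloop
 endfacet
 facet normal -0.597 -0.579 0.555
  outer loop
   vertex 1.0 3.0 2.7
   vertex 1.4 2.3 2.4
   vertex 1.4 4.6 4.8
  endloop
 endfacet
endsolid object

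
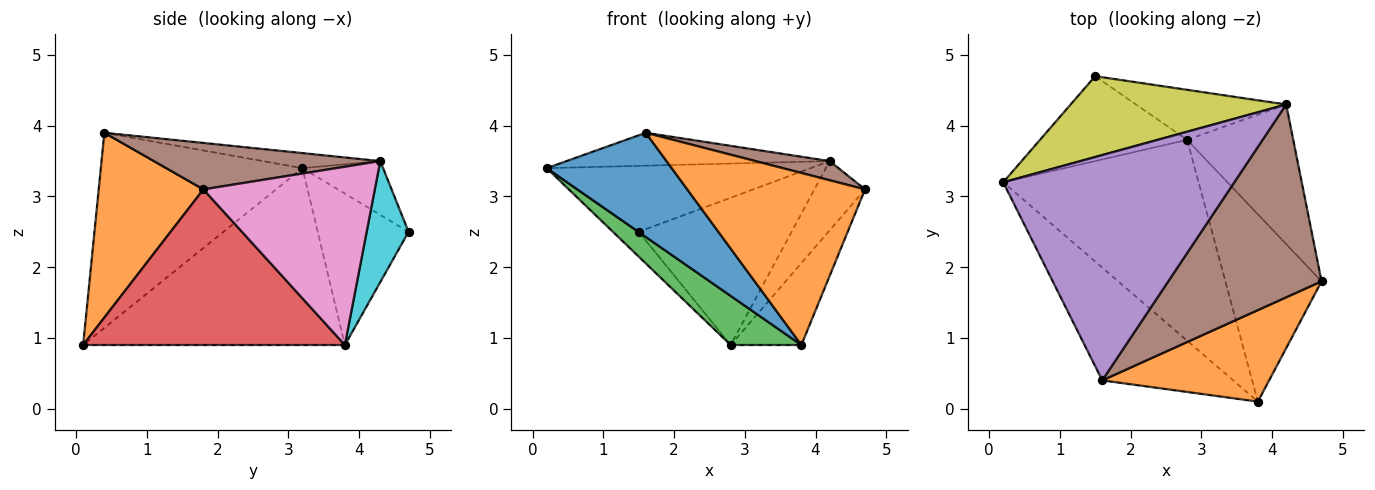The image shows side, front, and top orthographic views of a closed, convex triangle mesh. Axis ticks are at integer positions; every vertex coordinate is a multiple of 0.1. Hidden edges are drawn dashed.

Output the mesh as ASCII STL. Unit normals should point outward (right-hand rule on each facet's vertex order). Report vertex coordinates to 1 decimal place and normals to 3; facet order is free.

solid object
 facet normal -0.738 -0.458 -0.496
  outer loop
   vertex 3.8 0.1 0.9
   vertex 1.6 0.4 3.9
   vertex 0.2 3.2 3.4
  endloop
 endfacet
 facet normal 0.461 -0.783 0.417
  outer loop
   vertex 3.8 0.1 0.9
   vertex 4.7 1.8 3.1
   vertex 1.6 0.4 3.9
  endloop
 endfacet
 facet normal -0.660 -0.178 -0.730
  outer loop
   vertex 2.8 3.8 0.9
   vertex 3.8 0.1 0.9
   vertex 0.2 3.2 3.4
  endloop
 endfacet
 facet normal 0.829 0.224 -0.512
  outer loop
   vertex 2.8 3.8 0.9
   vertex 4.7 1.8 3.1
   vertex 3.8 0.1 0.9
  endloop
 endfacet
 facet normal -0.064 0.144 0.987
  outer loop
   vertex 4.2 4.3 3.5
   vertex 0.2 3.2 3.4
   vertex 1.6 0.4 3.9
  endloop
 endfacet
 facet normal 0.289 -0.095 0.953
  outer loop
   vertex 4.2 4.3 3.5
   vertex 1.6 0.4 3.9
   vertex 4.7 1.8 3.1
  endloop
 endfacet
 facet normal 0.833 0.246 -0.496
  outer loop
   vertex 4.2 4.3 3.5
   vertex 4.7 1.8 3.1
   vertex 2.8 3.8 0.9
  endloop
 endfacet
 facet normal -0.703 0.199 -0.683
  outer loop
   vertex 1.5 4.7 2.5
   vertex 2.8 3.8 0.9
   vertex 0.2 3.2 3.4
  endloop
 endfacet
 facet normal -0.190 0.621 0.761
  outer loop
   vertex 1.5 4.7 2.5
   vertex 0.2 3.2 3.4
   vertex 4.2 4.3 3.5
  endloop
 endfacet
 facet normal 0.251 0.916 -0.311
  outer loop
   vertex 1.5 4.7 2.5
   vertex 4.2 4.3 3.5
   vertex 2.8 3.8 0.9
  endloop
 endfacet
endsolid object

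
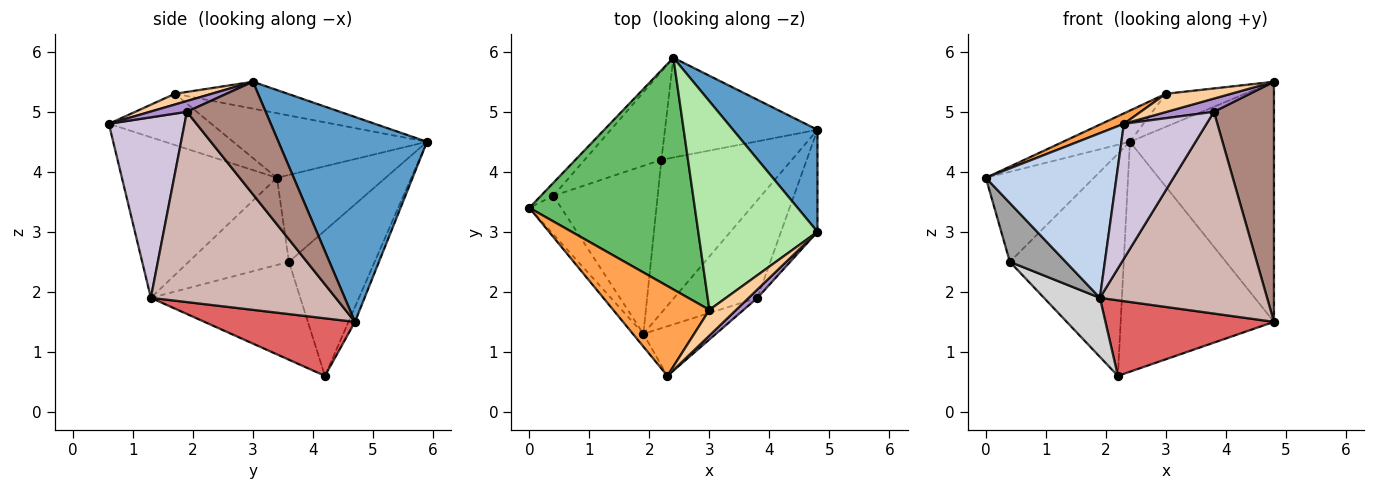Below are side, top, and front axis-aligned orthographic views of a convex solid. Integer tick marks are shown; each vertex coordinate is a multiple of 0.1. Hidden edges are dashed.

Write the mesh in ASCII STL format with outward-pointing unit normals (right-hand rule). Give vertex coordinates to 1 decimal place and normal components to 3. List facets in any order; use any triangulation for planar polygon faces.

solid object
 facet normal 0.688 0.668 0.284
  outer loop
   vertex 2.4 5.9 4.5
   vertex 4.8 3.0 5.5
   vertex 4.8 4.7 1.5
  endloop
 endfacet
 facet normal -0.764 -0.643 -0.050
  outer loop
   vertex 1.9 1.3 1.9
   vertex 2.3 0.6 4.8
   vertex 0.0 3.4 3.9
  endloop
 endfacet
 facet normal -0.467 -0.102 0.878
  outer loop
   vertex 3.0 1.7 5.3
   vertex 0.0 3.4 3.9
   vertex 2.3 0.6 4.8
  endloop
 endfacet
 facet normal 0.311 -0.550 0.775
  outer loop
   vertex 3.0 1.7 5.3
   vertex 2.3 0.6 4.8
   vertex 4.8 3.0 5.5
  endloop
 endfacet
 facet normal -0.361 0.125 0.924
  outer loop
   vertex 3.0 1.7 5.3
   vertex 2.4 5.9 4.5
   vertex 0.0 3.4 3.9
  endloop
 endfacet
 facet normal -0.217 0.153 0.964
  outer loop
   vertex 3.0 1.7 5.3
   vertex 4.8 3.0 5.5
   vertex 2.4 5.9 4.5
  endloop
 endfacet
 facet normal 0.368 -0.412 -0.834
  outer loop
   vertex 2.2 4.2 0.6
   vertex 4.8 4.7 1.5
   vertex 1.9 1.3 1.9
  endloop
 endfacet
 facet normal -0.039 0.917 -0.398
  outer loop
   vertex 2.2 4.2 0.6
   vertex 2.4 5.9 4.5
   vertex 4.8 4.7 1.5
  endloop
 endfacet
 facet normal 0.551 -0.704 0.448
  outer loop
   vertex 3.8 1.9 5.0
   vertex 4.8 3.0 5.5
   vertex 2.3 0.6 4.8
  endloop
 endfacet
 facet normal 0.652 -0.712 -0.262
  outer loop
   vertex 3.8 1.9 5.0
   vertex 2.3 0.6 4.8
   vertex 1.9 1.3 1.9
  endloop
 endfacet
 facet normal 0.770 -0.587 -0.249
  outer loop
   vertex 3.8 1.9 5.0
   vertex 4.8 4.7 1.5
   vertex 4.8 3.0 5.5
  endloop
 endfacet
 facet normal 0.705 -0.638 -0.309
  outer loop
   vertex 3.8 1.9 5.0
   vertex 1.9 1.3 1.9
   vertex 4.8 4.7 1.5
  endloop
 endfacet
 facet normal -0.705 0.702 -0.101
  outer loop
   vertex 0.4 3.6 2.5
   vertex 0.0 3.4 3.9
   vertex 2.4 5.9 4.5
  endloop
 endfacet
 facet normal -0.573 0.762 -0.303
  outer loop
   vertex 0.4 3.6 2.5
   vertex 2.4 5.9 4.5
   vertex 2.2 4.2 0.6
  endloop
 endfacet
 facet normal -0.832 -0.464 -0.304
  outer loop
   vertex 0.4 3.6 2.5
   vertex 1.9 1.3 1.9
   vertex 0.0 3.4 3.9
  endloop
 endfacet
 facet normal -0.663 -0.248 -0.706
  outer loop
   vertex 0.4 3.6 2.5
   vertex 2.2 4.2 0.6
   vertex 1.9 1.3 1.9
  endloop
 endfacet
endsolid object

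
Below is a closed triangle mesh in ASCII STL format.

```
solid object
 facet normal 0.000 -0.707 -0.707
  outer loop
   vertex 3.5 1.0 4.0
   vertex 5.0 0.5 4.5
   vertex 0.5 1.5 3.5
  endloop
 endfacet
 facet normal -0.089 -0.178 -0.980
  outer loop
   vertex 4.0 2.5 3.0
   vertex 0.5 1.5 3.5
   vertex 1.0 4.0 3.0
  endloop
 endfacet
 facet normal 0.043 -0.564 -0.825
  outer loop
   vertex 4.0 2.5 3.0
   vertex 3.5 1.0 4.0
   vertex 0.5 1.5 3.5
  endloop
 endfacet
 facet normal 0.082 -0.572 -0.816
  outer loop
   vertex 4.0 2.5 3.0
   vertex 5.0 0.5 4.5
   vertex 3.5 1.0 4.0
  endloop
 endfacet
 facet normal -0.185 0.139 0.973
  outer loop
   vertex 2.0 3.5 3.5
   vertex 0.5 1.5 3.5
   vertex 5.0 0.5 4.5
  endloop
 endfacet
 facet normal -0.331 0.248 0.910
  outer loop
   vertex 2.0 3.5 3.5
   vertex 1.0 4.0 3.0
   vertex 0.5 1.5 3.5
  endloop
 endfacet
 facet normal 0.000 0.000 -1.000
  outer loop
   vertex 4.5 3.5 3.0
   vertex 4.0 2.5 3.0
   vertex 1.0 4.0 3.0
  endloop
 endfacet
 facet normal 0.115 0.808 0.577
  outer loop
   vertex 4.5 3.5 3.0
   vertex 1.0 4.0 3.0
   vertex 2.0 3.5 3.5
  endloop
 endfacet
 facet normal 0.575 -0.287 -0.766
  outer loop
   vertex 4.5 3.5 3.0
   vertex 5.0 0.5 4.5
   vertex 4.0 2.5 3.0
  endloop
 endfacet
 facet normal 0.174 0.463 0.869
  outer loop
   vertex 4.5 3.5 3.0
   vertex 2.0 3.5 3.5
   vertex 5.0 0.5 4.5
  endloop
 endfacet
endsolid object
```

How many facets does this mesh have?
10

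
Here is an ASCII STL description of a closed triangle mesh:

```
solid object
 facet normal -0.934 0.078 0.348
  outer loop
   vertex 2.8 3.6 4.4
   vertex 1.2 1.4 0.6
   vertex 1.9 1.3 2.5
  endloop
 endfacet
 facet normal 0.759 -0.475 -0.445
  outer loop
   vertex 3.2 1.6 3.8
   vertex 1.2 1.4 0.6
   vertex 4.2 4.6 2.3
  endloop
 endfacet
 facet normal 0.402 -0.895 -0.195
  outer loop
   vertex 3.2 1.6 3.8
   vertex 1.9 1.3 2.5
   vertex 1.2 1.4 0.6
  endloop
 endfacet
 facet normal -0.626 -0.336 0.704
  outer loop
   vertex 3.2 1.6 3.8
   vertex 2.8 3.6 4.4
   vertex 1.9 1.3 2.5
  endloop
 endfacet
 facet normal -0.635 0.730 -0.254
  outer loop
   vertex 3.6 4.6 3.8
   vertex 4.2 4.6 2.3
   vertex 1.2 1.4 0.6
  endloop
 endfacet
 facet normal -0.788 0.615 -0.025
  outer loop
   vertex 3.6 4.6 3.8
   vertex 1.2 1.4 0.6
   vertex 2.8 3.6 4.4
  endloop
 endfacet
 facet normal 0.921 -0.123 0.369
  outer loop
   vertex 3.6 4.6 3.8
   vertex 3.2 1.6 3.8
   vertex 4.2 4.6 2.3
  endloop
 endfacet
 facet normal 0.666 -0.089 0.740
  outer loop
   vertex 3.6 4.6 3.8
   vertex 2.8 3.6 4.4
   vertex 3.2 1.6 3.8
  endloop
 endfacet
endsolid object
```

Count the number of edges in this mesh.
12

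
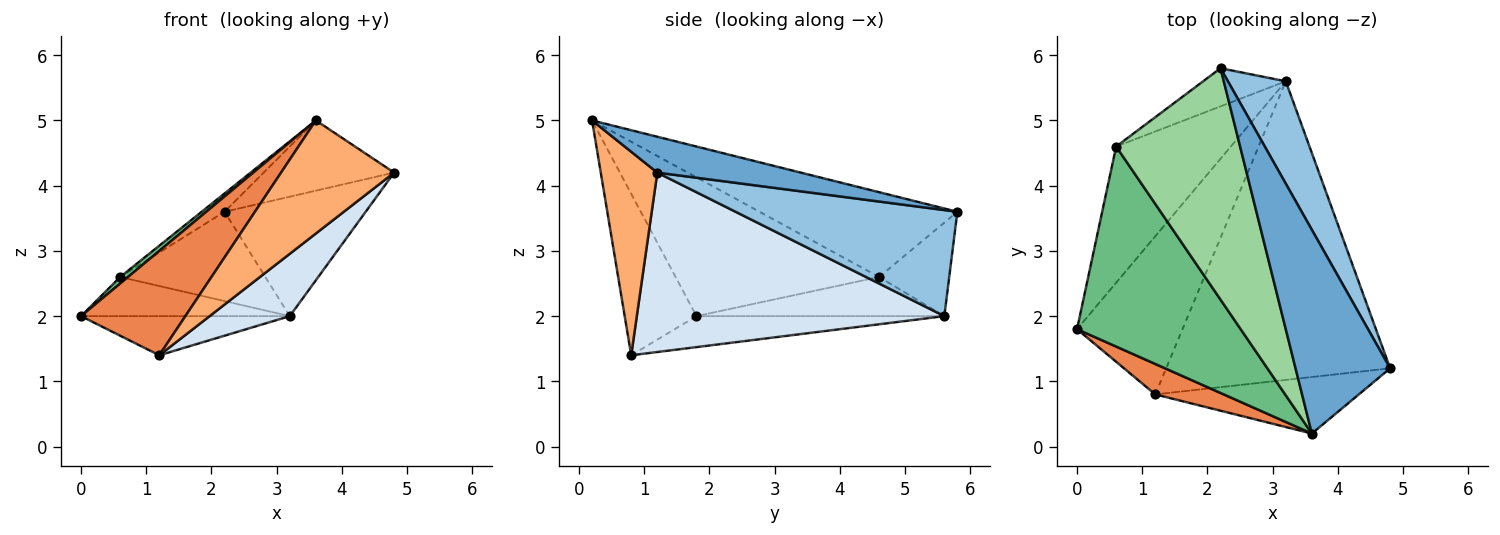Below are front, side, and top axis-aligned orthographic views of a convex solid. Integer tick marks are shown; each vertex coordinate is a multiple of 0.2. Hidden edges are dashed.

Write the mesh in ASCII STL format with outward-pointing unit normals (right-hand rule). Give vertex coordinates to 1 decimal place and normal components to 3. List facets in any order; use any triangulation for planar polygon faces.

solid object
 facet normal 0.338 0.307 0.890
  outer loop
   vertex 3.6 0.2 5.0
   vertex 4.8 1.2 4.2
   vertex 2.2 5.8 3.6
  endloop
 endfacet
 facet normal 0.766 0.488 0.418
  outer loop
   vertex 3.2 5.6 2.0
   vertex 2.2 5.8 3.6
   vertex 4.8 1.2 4.2
  endloop
 endfacet
 facet normal -0.274 0.231 -0.934
  outer loop
   vertex 1.2 0.8 1.4
   vertex 0.0 1.8 2.0
   vertex 3.2 5.6 2.0
  endloop
 endfacet
 facet normal 0.617 -0.161 -0.770
  outer loop
   vertex 1.2 0.8 1.4
   vertex 3.2 5.6 2.0
   vertex 4.8 1.2 4.2
  endloop
 endfacet
 facet normal -0.551 -0.801 0.234
  outer loop
   vertex 1.2 0.8 1.4
   vertex 3.6 0.2 5.0
   vertex 0.0 1.8 2.0
  endloop
 endfacet
 facet normal 0.408 -0.816 -0.408
  outer loop
   vertex 1.2 0.8 1.4
   vertex 4.8 1.2 4.2
   vertex 3.6 0.2 5.0
  endloop
 endfacet
 facet normal -0.312 0.262 -0.913
  outer loop
   vertex 0.6 4.6 2.6
   vertex 3.2 5.6 2.0
   vertex 0.0 1.8 2.0
  endloop
 endfacet
 facet normal -0.406 0.840 -0.359
  outer loop
   vertex 0.6 4.6 2.6
   vertex 2.2 5.8 3.6
   vertex 3.2 5.6 2.0
  endloop
 endfacet
 facet normal -0.646 -0.025 0.763
  outer loop
   vertex 0.6 4.6 2.6
   vertex 0.0 1.8 2.0
   vertex 3.6 0.2 5.0
  endloop
 endfacet
 facet normal -0.563 0.065 0.824
  outer loop
   vertex 0.6 4.6 2.6
   vertex 3.6 0.2 5.0
   vertex 2.2 5.8 3.6
  endloop
 endfacet
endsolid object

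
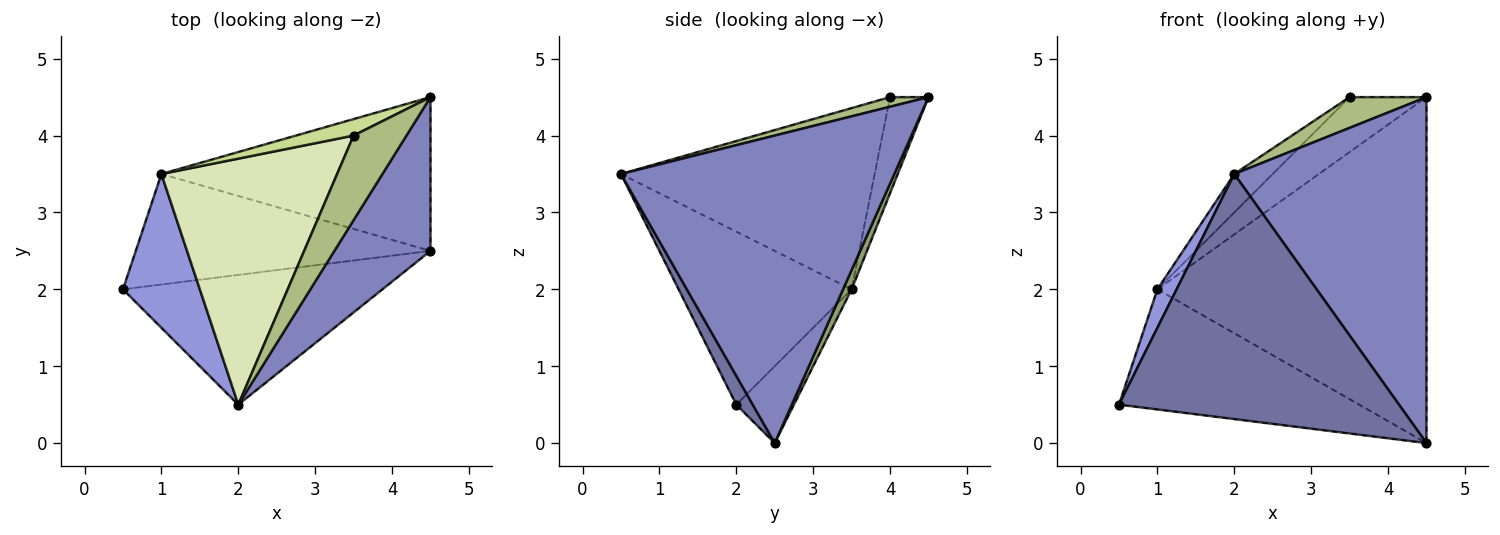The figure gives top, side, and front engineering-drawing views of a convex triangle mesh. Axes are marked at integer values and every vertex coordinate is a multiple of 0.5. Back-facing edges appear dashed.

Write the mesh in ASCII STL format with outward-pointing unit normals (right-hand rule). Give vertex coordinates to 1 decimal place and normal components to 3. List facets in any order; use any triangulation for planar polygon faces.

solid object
 facet normal 0.052 -0.883 -0.467
  outer loop
   vertex 4.5 2.5 0.0
   vertex 2.0 0.5 3.5
   vertex 0.5 2.0 0.5
  endloop
 endfacet
 facet normal 0.793 -0.557 0.248
  outer loop
   vertex 4.5 2.5 0.0
   vertex 4.5 4.5 4.5
   vertex 2.0 0.5 3.5
  endloop
 endfacet
 facet normal -0.909 -0.101 0.404
  outer loop
   vertex 1.0 3.5 2.0
   vertex 0.5 2.0 0.5
   vertex 2.0 0.5 3.5
  endloop
 endfacet
 facet normal -0.174 0.725 -0.667
  outer loop
   vertex 1.0 3.5 2.0
   vertex 4.5 2.5 0.0
   vertex 0.5 2.0 0.5
  endloop
 endfacet
 facet normal 0.029 0.913 -0.406
  outer loop
   vertex 1.0 3.5 2.0
   vertex 4.5 4.5 4.5
   vertex 4.5 2.5 0.0
  endloop
 endfacet
 facet normal 0.168 -0.337 0.926
  outer loop
   vertex 3.5 4.0 4.5
   vertex 2.0 0.5 3.5
   vertex 4.5 4.5 4.5
  endloop
 endfacet
 facet normal -0.432 0.864 0.259
  outer loop
   vertex 3.5 4.0 4.5
   vertex 4.5 4.5 4.5
   vertex 1.0 3.5 2.0
  endloop
 endfacet
 facet normal -0.714 0.108 0.692
  outer loop
   vertex 3.5 4.0 4.5
   vertex 1.0 3.5 2.0
   vertex 2.0 0.5 3.5
  endloop
 endfacet
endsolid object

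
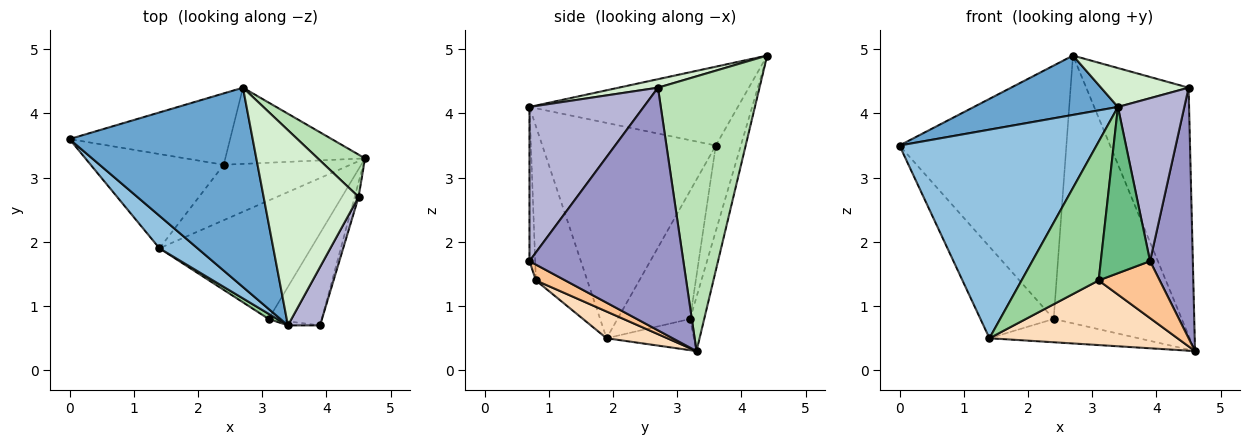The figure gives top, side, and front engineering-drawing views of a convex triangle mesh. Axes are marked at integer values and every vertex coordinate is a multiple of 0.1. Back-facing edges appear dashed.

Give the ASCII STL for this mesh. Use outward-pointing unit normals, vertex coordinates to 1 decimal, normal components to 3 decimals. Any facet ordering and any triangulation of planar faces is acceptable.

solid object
 facet normal -0.381 -0.264 0.886
  outer loop
   vertex 3.4 0.7 4.1
   vertex 2.7 4.4 4.9
   vertex 0.0 3.6 3.5
  endloop
 endfacet
 facet normal -0.656 -0.745 0.116
  outer loop
   vertex 3.4 0.7 4.1
   vertex 0.0 3.6 3.5
   vertex 1.4 1.9 0.5
  endloop
 endfacet
 facet normal -0.568 0.573 -0.590
  outer loop
   vertex 2.4 3.2 0.8
   vertex 1.4 1.9 0.5
   vertex 0.0 3.6 3.5
  endloop
 endfacet
 facet normal -0.221 0.378 -0.899
  outer loop
   vertex 2.4 3.2 0.8
   vertex 4.6 3.3 0.3
   vertex 1.4 1.9 0.5
  endloop
 endfacet
 facet normal -0.143 0.953 -0.268
  outer loop
   vertex 2.4 3.2 0.8
   vertex 0.0 3.6 3.5
   vertex 2.7 4.4 4.9
  endloop
 endfacet
 facet normal -0.105 0.956 -0.272
  outer loop
   vertex 2.4 3.2 0.8
   vertex 2.7 4.4 4.9
   vertex 4.6 3.3 0.3
  endloop
 endfacet
 facet normal 0.245 -0.510 -0.824
  outer loop
   vertex 3.1 0.8 1.4
   vertex 4.6 3.3 0.3
   vertex 3.9 0.7 1.7
  endloop
 endfacet
 facet normal 0.153 -0.473 -0.867
  outer loop
   vertex 3.1 0.8 1.4
   vertex 1.4 1.9 0.5
   vertex 4.6 3.3 0.3
  endloop
 endfacet
 facet normal -0.115 -0.993 -0.024
  outer loop
   vertex 3.1 0.8 1.4
   vertex 3.9 0.7 1.7
   vertex 3.4 0.7 4.1
  endloop
 endfacet
 facet normal -0.554 -0.832 0.031
  outer loop
   vertex 3.1 0.8 1.4
   vertex 3.4 0.7 4.1
   vertex 1.4 1.9 0.5
  endloop
 endfacet
 facet normal 0.699 0.705 0.120
  outer loop
   vertex 4.5 2.7 4.4
   vertex 4.6 3.3 0.3
   vertex 2.7 4.4 4.9
  endloop
 endfacet
 facet normal 0.088 -0.195 0.977
  outer loop
   vertex 4.5 2.7 4.4
   vertex 2.7 4.4 4.9
   vertex 3.4 0.7 4.1
  endloop
 endfacet
 facet normal 0.963 -0.268 -0.016
  outer loop
   vertex 4.5 2.7 4.4
   vertex 3.9 0.7 1.7
   vertex 4.6 3.3 0.3
  endloop
 endfacet
 facet normal 0.851 -0.495 0.177
  outer loop
   vertex 4.5 2.7 4.4
   vertex 3.4 0.7 4.1
   vertex 3.9 0.7 1.7
  endloop
 endfacet
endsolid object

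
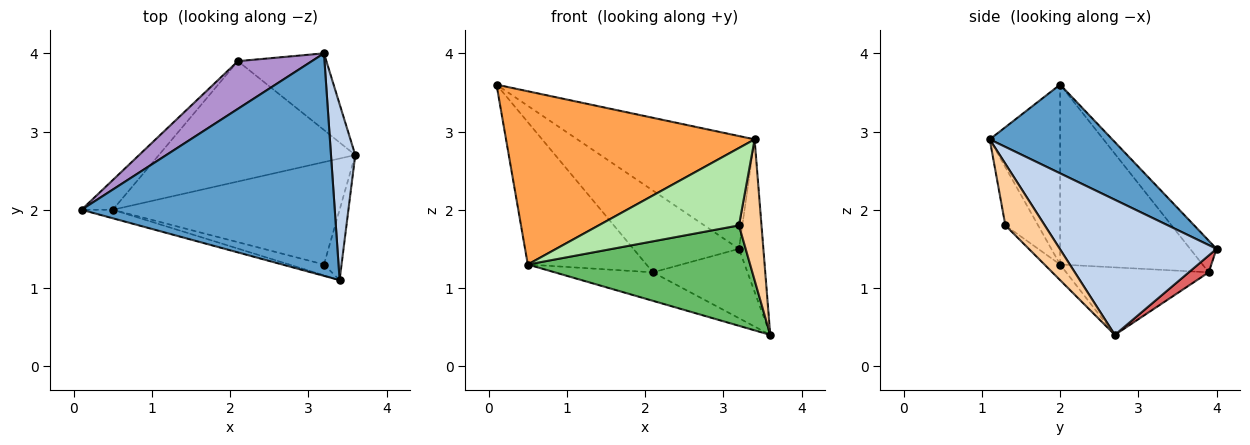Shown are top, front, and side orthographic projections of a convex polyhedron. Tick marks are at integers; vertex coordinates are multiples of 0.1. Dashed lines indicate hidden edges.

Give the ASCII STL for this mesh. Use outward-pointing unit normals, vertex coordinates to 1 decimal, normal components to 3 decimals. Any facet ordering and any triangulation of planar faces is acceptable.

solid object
 facet normal 0.298 0.432 0.851
  outer loop
   vertex 3.2 4.0 1.5
   vertex 0.1 2.0 3.6
   vertex 3.4 1.1 2.9
  endloop
 endfacet
 facet normal 0.973 0.151 0.175
  outer loop
   vertex 3.2 4.0 1.5
   vertex 3.4 1.1 2.9
   vertex 3.6 2.7 0.4
  endloop
 endfacet
 facet normal -0.272 -0.961 -0.047
  outer loop
   vertex 0.5 2.0 1.3
   vertex 3.4 1.1 2.9
   vertex 0.1 2.0 3.6
  endloop
 endfacet
 facet normal 0.843 -0.482 -0.241
  outer loop
   vertex 3.2 1.3 1.8
   vertex 3.6 2.7 0.4
   vertex 3.4 1.1 2.9
  endloop
 endfacet
 facet normal -0.049 -0.699 -0.713
  outer loop
   vertex 3.2 1.3 1.8
   vertex 0.5 2.0 1.3
   vertex 3.6 2.7 0.4
  endloop
 endfacet
 facet normal -0.225 -0.965 -0.134
  outer loop
   vertex 3.2 1.3 1.8
   vertex 3.4 1.1 2.9
   vertex 0.5 2.0 1.3
  endloop
 endfacet
 facet normal 0.140 0.664 -0.734
  outer loop
   vertex 2.1 3.9 1.2
   vertex 3.2 4.0 1.5
   vertex 3.6 2.7 0.4
  endloop
 endfacet
 facet normal -0.317 0.219 -0.923
  outer loop
   vertex 2.1 3.9 1.2
   vertex 3.6 2.7 0.4
   vertex 0.5 2.0 1.3
  endloop
 endfacet
 facet normal -0.211 0.844 0.493
  outer loop
   vertex 2.1 3.9 1.2
   vertex 0.1 2.0 3.6
   vertex 3.2 4.0 1.5
  endloop
 endfacet
 facet normal -0.762 0.634 -0.132
  outer loop
   vertex 2.1 3.9 1.2
   vertex 0.5 2.0 1.3
   vertex 0.1 2.0 3.6
  endloop
 endfacet
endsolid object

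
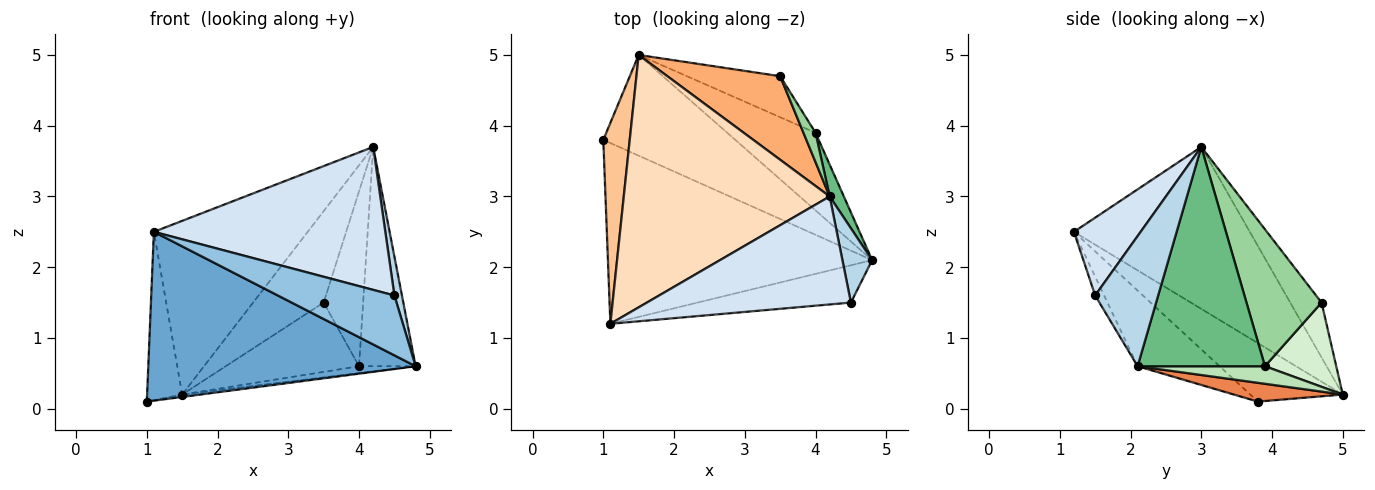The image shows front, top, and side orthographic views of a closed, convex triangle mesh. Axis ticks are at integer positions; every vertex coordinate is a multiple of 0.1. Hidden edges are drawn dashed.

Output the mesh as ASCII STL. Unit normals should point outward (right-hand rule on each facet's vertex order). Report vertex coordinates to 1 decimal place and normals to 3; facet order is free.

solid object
 facet normal -0.205 -0.668 -0.715
  outer loop
   vertex 1.1 1.2 2.5
   vertex 1.0 3.8 0.1
   vertex 4.8 2.1 0.6
  endloop
 endfacet
 facet normal -0.065 -0.847 -0.528
  outer loop
   vertex 4.5 1.5 1.6
   vertex 1.1 1.2 2.5
   vertex 4.8 2.1 0.6
  endloop
 endfacet
 facet normal 0.968 -0.116 0.221
  outer loop
   vertex 4.5 1.5 1.6
   vertex 4.8 2.1 0.6
   vertex 4.2 3.0 3.7
  endloop
 endfacet
 facet normal 0.224 -0.778 0.587
  outer loop
   vertex 4.5 1.5 1.6
   vertex 4.2 3.0 3.7
   vertex 1.1 1.2 2.5
  endloop
 endfacet
 facet normal 0.141 0.024 -0.990
  outer loop
   vertex 1.5 5.0 0.2
   vertex 4.8 2.1 0.6
   vertex 1.0 3.8 0.1
  endloop
 endfacet
 facet normal -0.312 0.701 0.641
  outer loop
   vertex 1.5 5.0 0.2
   vertex 4.2 3.0 3.7
   vertex 3.5 4.7 1.5
  endloop
 endfacet
 facet normal -0.861 0.326 0.389
  outer loop
   vertex 1.5 5.0 0.2
   vertex 1.0 3.8 0.1
   vertex 1.1 1.2 2.5
  endloop
 endfacet
 facet normal -0.544 0.476 0.691
  outer loop
   vertex 1.5 5.0 0.2
   vertex 1.1 1.2 2.5
   vertex 4.2 3.0 3.7
  endloop
 endfacet
 facet normal 0.912 0.405 0.059
  outer loop
   vertex 4.0 3.9 0.6
   vertex 4.2 3.0 3.7
   vertex 4.8 2.1 0.6
  endloop
 endfacet
 facet normal 0.882 0.464 0.078
  outer loop
   vertex 4.0 3.9 0.6
   vertex 3.5 4.7 1.5
   vertex 4.2 3.0 3.7
  endloop
 endfacet
 facet normal 0.194 0.086 -0.977
  outer loop
   vertex 4.0 3.9 0.6
   vertex 4.8 2.1 0.6
   vertex 1.5 5.0 0.2
  endloop
 endfacet
 facet normal 0.418 0.782 -0.463
  outer loop
   vertex 4.0 3.9 0.6
   vertex 1.5 5.0 0.2
   vertex 3.5 4.7 1.5
  endloop
 endfacet
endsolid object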